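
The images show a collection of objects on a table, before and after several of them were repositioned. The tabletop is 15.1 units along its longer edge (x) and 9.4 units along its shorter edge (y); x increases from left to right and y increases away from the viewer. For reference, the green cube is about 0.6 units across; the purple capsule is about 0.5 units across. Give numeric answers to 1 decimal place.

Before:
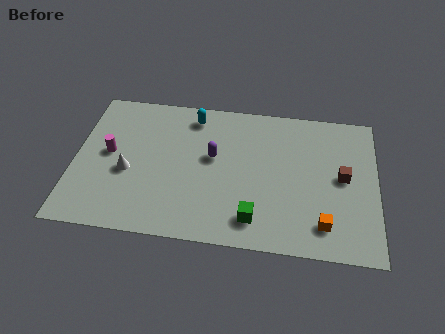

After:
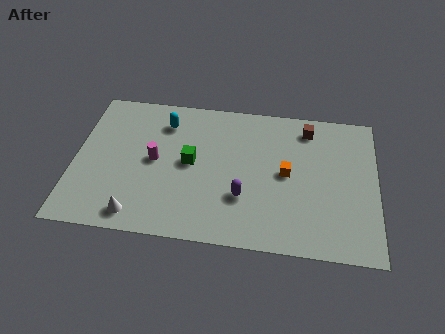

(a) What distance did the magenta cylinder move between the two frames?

2.3

From (1.7, 5.0) to (4.0, 4.8), the magenta cylinder covered √(2.3² + 0.2²) ≈ 2.3 units.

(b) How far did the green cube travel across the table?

4.6

From (9.1, 1.7) to (5.8, 4.9), the green cube covered √(3.3² + 3.2²) ≈ 4.6 units.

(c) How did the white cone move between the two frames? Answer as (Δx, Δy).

(0.6, -2.7)

From the two frames, the white cone sits at roughly (2.7, 3.9) before and (3.3, 1.2) after.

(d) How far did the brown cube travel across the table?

3.5

From (13.4, 4.9) to (11.6, 7.9), the brown cube covered √(1.8² + 3.0²) ≈ 3.5 units.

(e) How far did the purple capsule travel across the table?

2.9

From (6.9, 5.4) to (8.5, 3.0), the purple capsule covered √(1.6² + 2.4²) ≈ 2.9 units.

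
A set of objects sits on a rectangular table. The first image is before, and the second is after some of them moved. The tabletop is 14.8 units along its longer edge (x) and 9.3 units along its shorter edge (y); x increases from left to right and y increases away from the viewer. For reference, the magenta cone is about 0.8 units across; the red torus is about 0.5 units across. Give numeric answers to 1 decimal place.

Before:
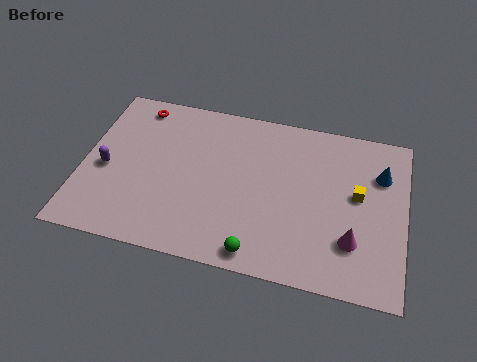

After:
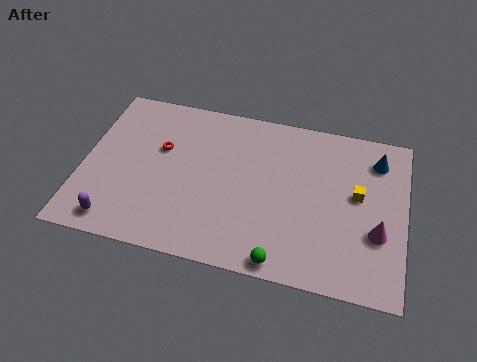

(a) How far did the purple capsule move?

3.0

The purple capsule moved from about (1.1, 4.1) to (1.8, 1.2), a distance of √(0.7² + 2.9²) ≈ 3.0.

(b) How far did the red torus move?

2.6

The red torus was near (2.2, 8.1) before and (3.5, 5.8) after, so it travelled √(1.3² + 2.3²) ≈ 2.6 units.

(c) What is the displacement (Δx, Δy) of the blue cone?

(-0.2, 0.8)

The blue cone started near (13.6, 6.6) and ended near (13.4, 7.4).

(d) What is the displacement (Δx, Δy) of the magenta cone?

(1.1, 0.7)

The magenta cone started near (12.5, 2.6) and ended near (13.6, 3.3).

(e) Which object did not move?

the yellow cube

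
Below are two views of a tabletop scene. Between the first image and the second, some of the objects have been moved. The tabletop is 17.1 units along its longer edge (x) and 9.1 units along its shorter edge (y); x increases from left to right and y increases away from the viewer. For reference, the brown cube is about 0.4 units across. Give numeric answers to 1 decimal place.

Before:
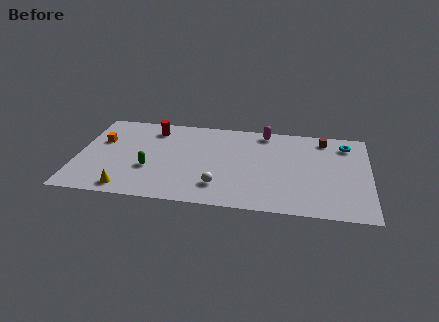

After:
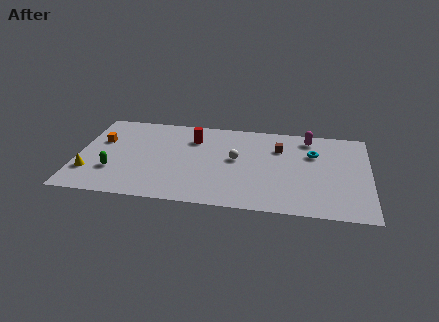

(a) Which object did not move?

the orange cube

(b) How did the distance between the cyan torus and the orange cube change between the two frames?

-2.0

They were about 14.5 units apart before and 12.5 after — 2.0 units closer together.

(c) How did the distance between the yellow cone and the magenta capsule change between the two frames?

+3.3

Before: roughly 10.5 units apart; after: 13.8. That's 3.3 units further apart.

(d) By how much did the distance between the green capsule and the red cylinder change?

+1.8

Before: roughly 4.2 units apart; after: 6.0. That's 1.8 units further apart.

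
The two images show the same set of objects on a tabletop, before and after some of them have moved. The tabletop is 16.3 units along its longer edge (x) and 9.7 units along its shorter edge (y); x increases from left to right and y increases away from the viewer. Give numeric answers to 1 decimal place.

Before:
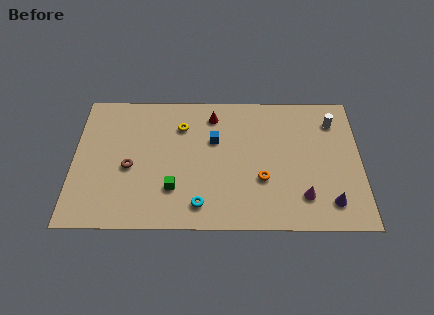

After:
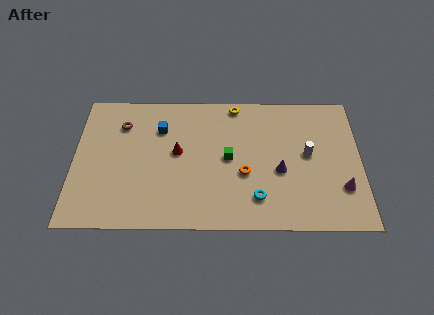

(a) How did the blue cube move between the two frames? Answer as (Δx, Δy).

(-3.1, 0.8)

The blue cube started near (8.0, 6.2) and ended near (4.9, 7.0).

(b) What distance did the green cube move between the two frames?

3.8

The green cube was near (5.7, 2.7) before and (8.8, 4.9) after, so it travelled √(3.1² + 2.2²) ≈ 3.8 units.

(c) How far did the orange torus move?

1.1

The orange torus was near (10.7, 3.4) before and (9.7, 3.8) after, so it travelled √(1.0² + 0.4²) ≈ 1.1 units.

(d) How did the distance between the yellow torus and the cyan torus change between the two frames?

+1.1

Before: roughly 5.7 units apart; after: 6.8. That's 1.1 units further apart.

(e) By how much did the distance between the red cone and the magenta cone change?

+1.9

Before: roughly 7.7 units apart; after: 9.6. That's 1.9 units further apart.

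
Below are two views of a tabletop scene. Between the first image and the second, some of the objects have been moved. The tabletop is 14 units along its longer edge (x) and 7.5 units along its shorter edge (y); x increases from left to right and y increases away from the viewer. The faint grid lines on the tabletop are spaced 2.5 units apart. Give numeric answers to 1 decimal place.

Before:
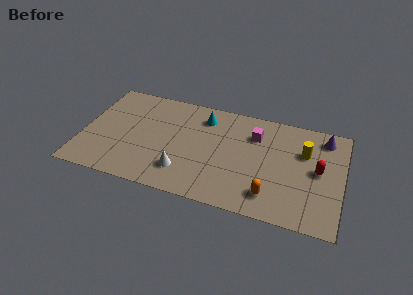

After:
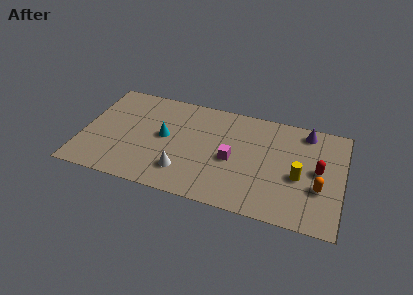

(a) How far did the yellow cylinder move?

1.8

The yellow cylinder was near (11.9, 5.0) before and (11.7, 3.2) after, so it travelled √(0.2² + 1.8²) ≈ 1.8 units.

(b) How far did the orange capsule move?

2.8

The orange capsule was near (10.3, 1.5) before and (12.8, 2.7) after, so it travelled √(2.5² + 1.2²) ≈ 2.8 units.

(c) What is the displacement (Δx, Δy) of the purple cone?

(-1.0, 0.2)

The purple cone was at about (12.9, 6.3) and moved to about (11.9, 6.5).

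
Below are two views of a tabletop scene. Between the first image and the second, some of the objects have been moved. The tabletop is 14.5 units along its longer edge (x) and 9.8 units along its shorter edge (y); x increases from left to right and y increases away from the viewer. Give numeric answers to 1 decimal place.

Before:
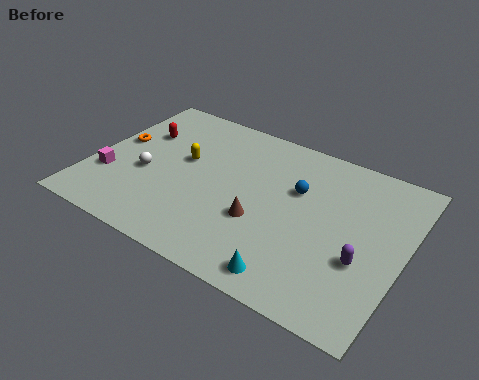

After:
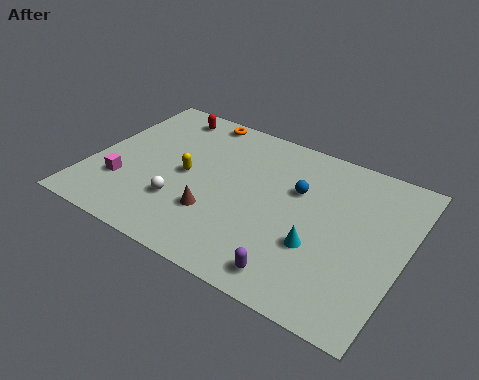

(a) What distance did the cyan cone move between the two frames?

2.3

The cyan cone moved from about (10.0, 1.2) to (10.8, 3.4), a distance of √(0.8² + 2.2²) ≈ 2.3.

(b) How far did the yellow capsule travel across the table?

0.9

From (4.1, 5.7) to (4.4, 4.8), the yellow capsule covered √(0.3² + 0.9²) ≈ 0.9 units.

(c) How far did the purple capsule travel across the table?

3.5

The purple capsule moved from about (12.8, 3.6) to (10.1, 1.3), a distance of √(2.7² + 2.3²) ≈ 3.5.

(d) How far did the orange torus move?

4.7

From (0.9, 5.5) to (4.2, 8.9), the orange torus covered √(3.3² + 3.4²) ≈ 4.7 units.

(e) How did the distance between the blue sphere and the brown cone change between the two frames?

+1.7

They were about 3.0 units apart before and 4.7 after — 1.7 units further apart.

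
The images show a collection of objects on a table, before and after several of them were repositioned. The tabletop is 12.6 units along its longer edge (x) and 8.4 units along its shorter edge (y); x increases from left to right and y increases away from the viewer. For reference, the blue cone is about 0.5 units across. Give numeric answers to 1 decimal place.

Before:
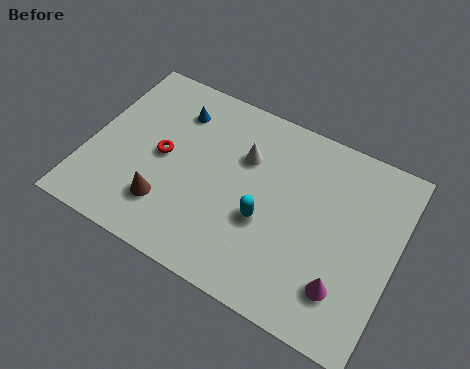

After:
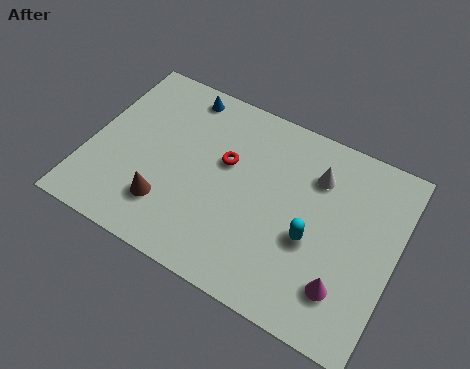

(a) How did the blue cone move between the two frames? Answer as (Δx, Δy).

(0.1, 0.9)

The blue cone started near (3.2, 6.5) and ended near (3.3, 7.4).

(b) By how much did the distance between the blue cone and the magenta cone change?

+0.4

They were about 8.8 units apart before and 9.2 after — 0.4 units further apart.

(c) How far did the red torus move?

2.7

From (3.0, 4.2) to (5.5, 5.1), the red torus covered √(2.5² + 0.9²) ≈ 2.7 units.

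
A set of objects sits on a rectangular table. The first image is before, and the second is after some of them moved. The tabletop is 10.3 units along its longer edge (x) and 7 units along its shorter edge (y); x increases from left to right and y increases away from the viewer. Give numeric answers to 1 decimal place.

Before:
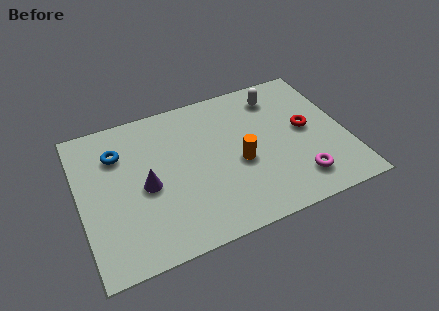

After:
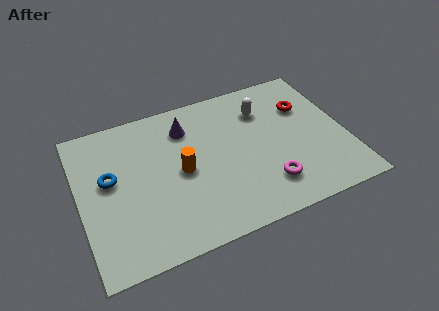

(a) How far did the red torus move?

1.1

The red torus moved from about (8.8, 3.7) to (8.9, 4.8), a distance of √(0.1² + 1.1²) ≈ 1.1.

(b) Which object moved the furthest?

the purple cone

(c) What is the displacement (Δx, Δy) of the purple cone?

(1.8, 2.2)

The purple cone was at about (2.5, 3.2) and moved to about (4.3, 5.4).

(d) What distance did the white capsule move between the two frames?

0.8

The white capsule was near (7.9, 5.7) before and (7.3, 5.2) after, so it travelled √(0.6² + 0.5²) ≈ 0.8 units.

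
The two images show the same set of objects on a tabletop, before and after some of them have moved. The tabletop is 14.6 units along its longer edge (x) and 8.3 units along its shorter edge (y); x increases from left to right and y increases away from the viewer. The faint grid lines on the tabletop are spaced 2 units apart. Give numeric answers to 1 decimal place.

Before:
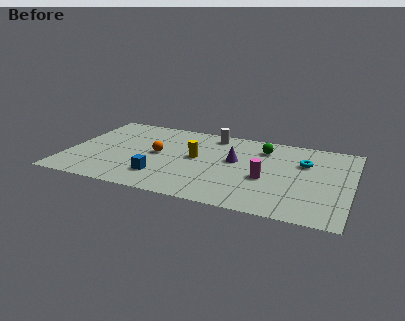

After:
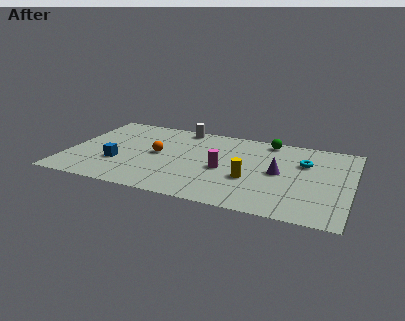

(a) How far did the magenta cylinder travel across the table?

2.2

From (10.3, 3.4) to (8.1, 3.7), the magenta cylinder covered √(2.2² + 0.3²) ≈ 2.2 units.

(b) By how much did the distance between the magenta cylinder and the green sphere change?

+1.1

The distance was about 3.1 in the first image and 4.2 in the second, so they moved 1.1 units further apart.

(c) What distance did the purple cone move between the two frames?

2.4

The purple cone moved from about (8.6, 4.8) to (10.9, 4.2), a distance of √(2.3² + 0.6²) ≈ 2.4.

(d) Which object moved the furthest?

the yellow cylinder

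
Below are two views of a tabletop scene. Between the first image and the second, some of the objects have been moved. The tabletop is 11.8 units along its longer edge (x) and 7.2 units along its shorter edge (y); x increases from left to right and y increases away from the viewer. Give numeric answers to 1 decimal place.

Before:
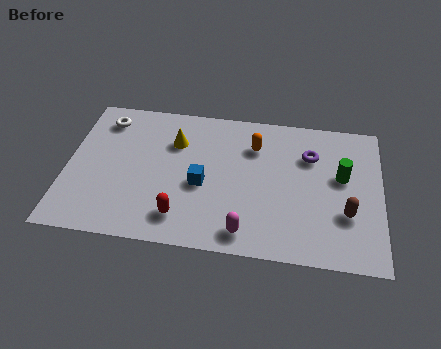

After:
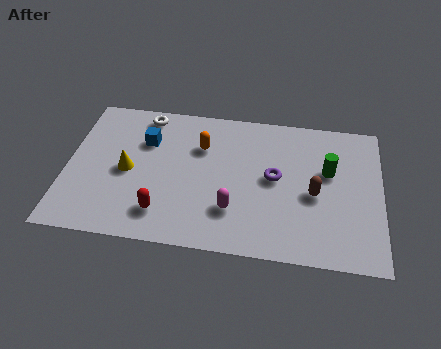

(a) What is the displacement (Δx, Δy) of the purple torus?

(-1.3, -1.3)

The purple torus started near (9.1, 5.1) and ended near (7.8, 3.8).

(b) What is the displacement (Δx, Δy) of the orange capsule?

(-2.0, -0.3)

From the two frames, the orange capsule sits at roughly (7.0, 5.3) before and (5.0, 5.0) after.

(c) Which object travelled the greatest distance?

the blue cube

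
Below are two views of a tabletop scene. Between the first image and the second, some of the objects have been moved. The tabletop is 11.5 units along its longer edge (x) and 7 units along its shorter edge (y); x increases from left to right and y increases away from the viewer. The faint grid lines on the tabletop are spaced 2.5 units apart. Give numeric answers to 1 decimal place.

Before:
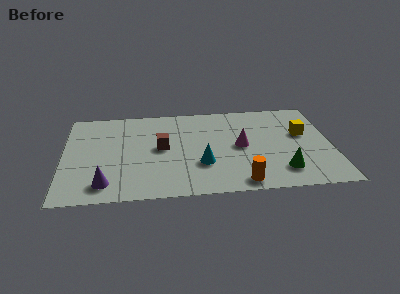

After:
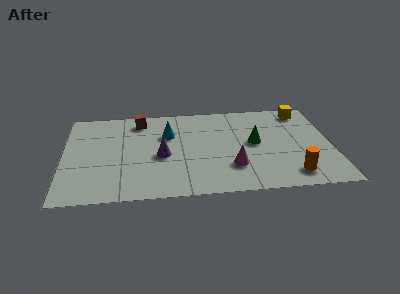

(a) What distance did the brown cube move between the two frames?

2.4

From (4.2, 3.7) to (3.3, 5.9), the brown cube covered √(0.9² + 2.2²) ≈ 2.4 units.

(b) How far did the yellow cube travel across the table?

1.8

The yellow cube moved from about (10.3, 4.2) to (10.4, 6.0), a distance of √(0.1² + 1.8²) ≈ 1.8.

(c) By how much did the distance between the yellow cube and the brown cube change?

+1.0

They were about 6.1 units apart before and 7.1 after — 1.0 units further apart.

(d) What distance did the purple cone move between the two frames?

3.1

The purple cone was near (1.8, 1.2) before and (4.2, 3.1) after, so it travelled √(2.4² + 1.9²) ≈ 3.1 units.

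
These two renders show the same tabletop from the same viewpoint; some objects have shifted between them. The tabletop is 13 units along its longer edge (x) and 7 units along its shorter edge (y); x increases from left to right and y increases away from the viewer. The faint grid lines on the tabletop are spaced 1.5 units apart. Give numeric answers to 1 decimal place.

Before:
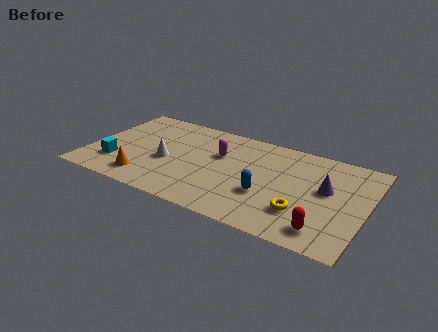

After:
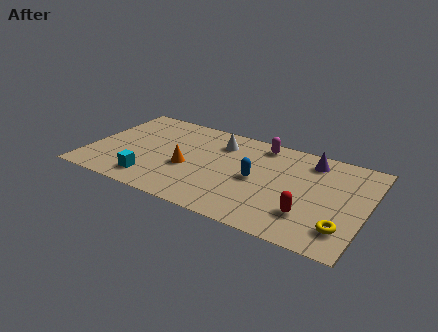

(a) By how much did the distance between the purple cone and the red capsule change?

+1.1

They were about 2.8 units apart before and 3.9 after — 1.1 units further apart.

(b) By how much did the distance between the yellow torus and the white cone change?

+0.7

Before: roughly 6.6 units apart; after: 7.3. That's 0.7 units further apart.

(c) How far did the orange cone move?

2.4

The orange cone was near (2.9, 1.3) before and (4.7, 2.9) after, so it travelled √(1.8² + 1.6²) ≈ 2.4 units.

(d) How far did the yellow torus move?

1.9

The yellow torus was near (10.2, 2.0) before and (12.1, 1.6) after, so it travelled √(1.9² + 0.4²) ≈ 1.9 units.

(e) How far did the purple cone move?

2.0

The purple cone was near (11.1, 4.0) before and (10.2, 5.8) after, so it travelled √(0.9² + 1.8²) ≈ 2.0 units.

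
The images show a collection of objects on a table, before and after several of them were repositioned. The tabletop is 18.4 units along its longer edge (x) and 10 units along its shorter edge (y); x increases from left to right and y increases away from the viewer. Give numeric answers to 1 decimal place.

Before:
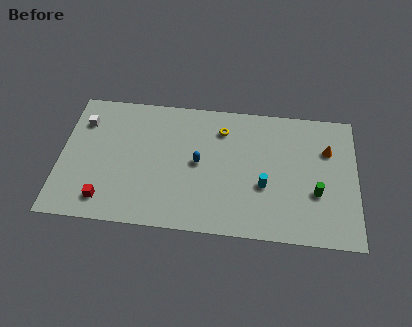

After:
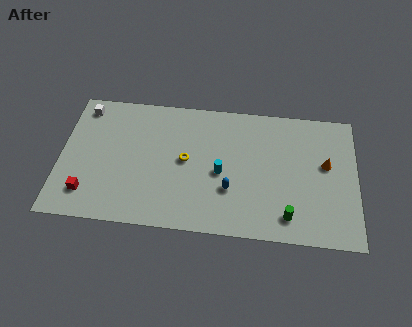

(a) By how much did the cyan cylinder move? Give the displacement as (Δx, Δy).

(-2.7, 0.7)

The cyan cylinder was at about (12.7, 3.8) and moved to about (10.0, 4.5).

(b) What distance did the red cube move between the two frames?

1.2

From (2.9, 1.7) to (1.8, 2.1), the red cube covered √(1.1² + 0.4²) ≈ 1.2 units.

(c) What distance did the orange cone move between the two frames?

1.1

The orange cone moved from about (16.6, 6.9) to (16.5, 5.8), a distance of √(0.1² + 1.1²) ≈ 1.1.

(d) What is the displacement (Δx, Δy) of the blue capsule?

(2.0, -1.8)

The blue capsule was at about (8.6, 5.1) and moved to about (10.6, 3.3).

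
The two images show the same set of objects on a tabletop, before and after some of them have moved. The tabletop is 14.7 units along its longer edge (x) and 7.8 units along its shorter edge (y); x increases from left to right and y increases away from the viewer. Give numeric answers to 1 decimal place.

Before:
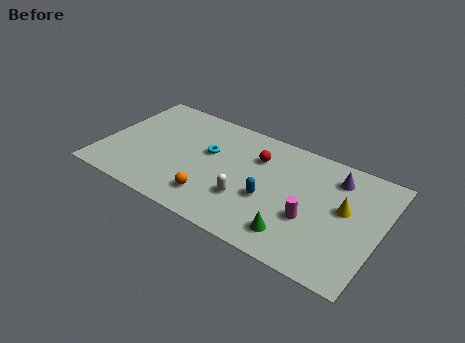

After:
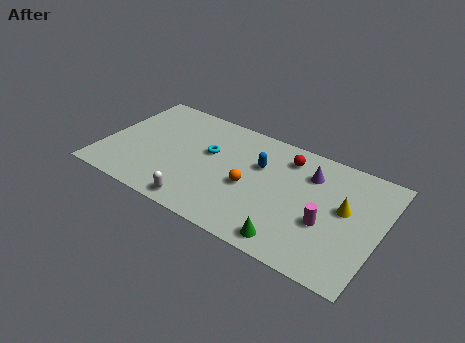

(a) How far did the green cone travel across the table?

0.5

From (10.6, 1.5) to (10.5, 1.0), the green cone covered √(0.1² + 0.5²) ≈ 0.5 units.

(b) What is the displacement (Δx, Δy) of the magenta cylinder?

(0.8, 0.1)

The magenta cylinder was at about (11.2, 2.9) and moved to about (12.0, 3.0).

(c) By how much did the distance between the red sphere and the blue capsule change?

-0.9

The distance was about 2.7 in the first image and 1.8 in the second, so they moved 0.9 units closer together.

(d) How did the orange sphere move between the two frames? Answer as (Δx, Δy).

(1.7, 1.7)

The orange sphere was at about (6.2, 1.7) and moved to about (7.9, 3.4).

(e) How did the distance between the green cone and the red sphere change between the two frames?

+0.5

Before: roughly 4.9 units apart; after: 5.4. That's 0.5 units further apart.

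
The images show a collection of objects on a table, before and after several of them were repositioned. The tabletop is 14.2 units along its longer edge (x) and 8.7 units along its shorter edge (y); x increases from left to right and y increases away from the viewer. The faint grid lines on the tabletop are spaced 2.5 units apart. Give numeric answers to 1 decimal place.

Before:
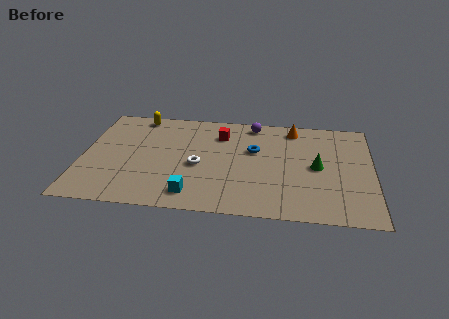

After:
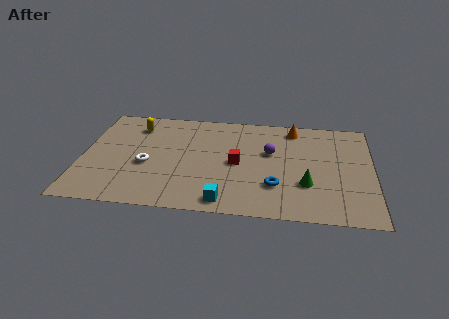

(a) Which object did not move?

the orange cone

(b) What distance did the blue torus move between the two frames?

3.1

The blue torus was near (8.4, 5.4) before and (9.5, 2.5) after, so it travelled √(1.1² + 2.9²) ≈ 3.1 units.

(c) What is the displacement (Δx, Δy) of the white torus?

(-2.5, -0.2)

The white torus was at about (5.7, 3.8) and moved to about (3.2, 3.6).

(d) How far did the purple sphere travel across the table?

2.6

The purple sphere was near (8.3, 7.7) before and (9.2, 5.3) after, so it travelled √(0.9² + 2.4²) ≈ 2.6 units.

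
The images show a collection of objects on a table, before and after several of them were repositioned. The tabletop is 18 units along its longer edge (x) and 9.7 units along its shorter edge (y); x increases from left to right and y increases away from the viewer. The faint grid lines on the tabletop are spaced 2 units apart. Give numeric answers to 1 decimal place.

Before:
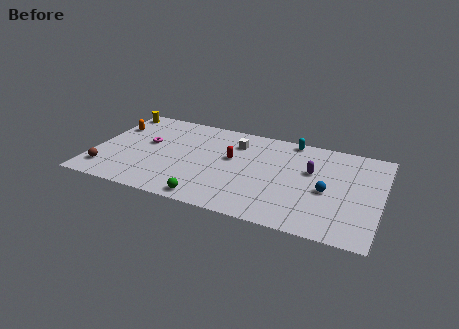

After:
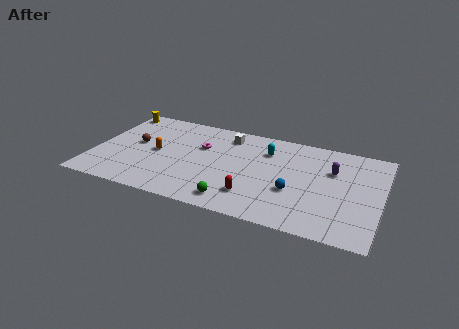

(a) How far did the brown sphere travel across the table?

3.7

From (1.0, 1.9) to (2.5, 5.3), the brown sphere covered √(1.5² + 3.4²) ≈ 3.7 units.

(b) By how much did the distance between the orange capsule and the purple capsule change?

-1.6

The distance was about 12.7 in the first image and 11.1 in the second, so they moved 1.6 units closer together.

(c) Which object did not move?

the yellow cylinder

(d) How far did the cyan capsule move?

2.2

From (12.1, 8.9) to (10.7, 7.2), the cyan capsule covered √(1.4² + 1.7²) ≈ 2.2 units.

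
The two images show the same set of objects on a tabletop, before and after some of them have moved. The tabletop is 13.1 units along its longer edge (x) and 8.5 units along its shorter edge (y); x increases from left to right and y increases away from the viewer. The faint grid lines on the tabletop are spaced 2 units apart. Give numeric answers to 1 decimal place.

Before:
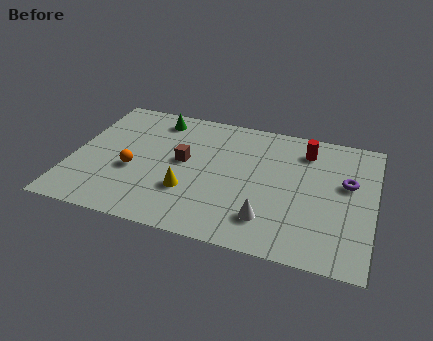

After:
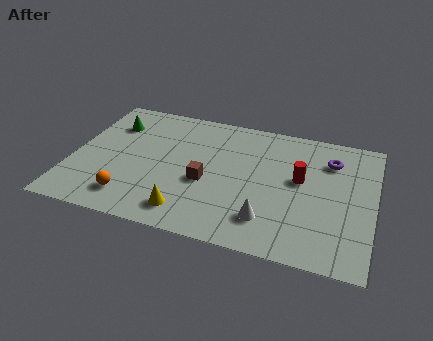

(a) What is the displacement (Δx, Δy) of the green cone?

(-1.9, -0.9)

The green cone started near (3.4, 7.2) and ended near (1.5, 6.3).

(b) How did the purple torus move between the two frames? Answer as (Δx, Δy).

(-0.8, 1.3)

The purple torus was at about (11.9, 5.1) and moved to about (11.1, 6.4).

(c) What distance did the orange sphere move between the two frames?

1.8

From (2.7, 3.4) to (2.8, 1.6), the orange sphere covered √(0.1² + 1.8²) ≈ 1.8 units.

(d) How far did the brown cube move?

1.6

The brown cube was near (4.8, 4.6) before and (5.9, 3.5) after, so it travelled √(1.1² + 1.1²) ≈ 1.6 units.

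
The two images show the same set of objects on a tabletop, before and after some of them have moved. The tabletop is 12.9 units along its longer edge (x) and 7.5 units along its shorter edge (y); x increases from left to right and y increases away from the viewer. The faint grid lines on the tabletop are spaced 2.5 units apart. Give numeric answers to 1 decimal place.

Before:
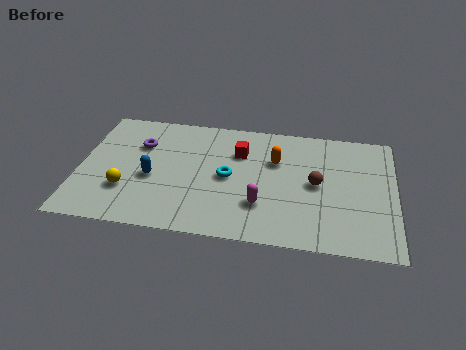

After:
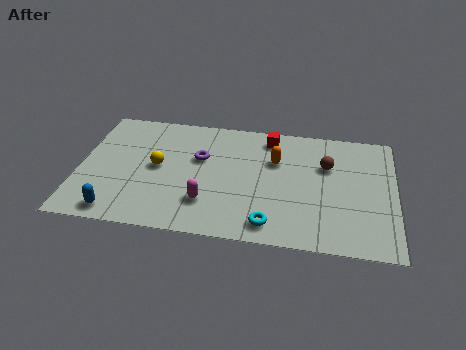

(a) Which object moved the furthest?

the cyan torus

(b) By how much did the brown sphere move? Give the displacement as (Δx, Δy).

(0.4, 1.2)

The brown sphere started near (9.7, 3.8) and ended near (10.1, 5.0).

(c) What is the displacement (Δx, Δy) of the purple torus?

(2.5, -0.5)

The purple torus started near (2.4, 5.2) and ended near (4.9, 4.7).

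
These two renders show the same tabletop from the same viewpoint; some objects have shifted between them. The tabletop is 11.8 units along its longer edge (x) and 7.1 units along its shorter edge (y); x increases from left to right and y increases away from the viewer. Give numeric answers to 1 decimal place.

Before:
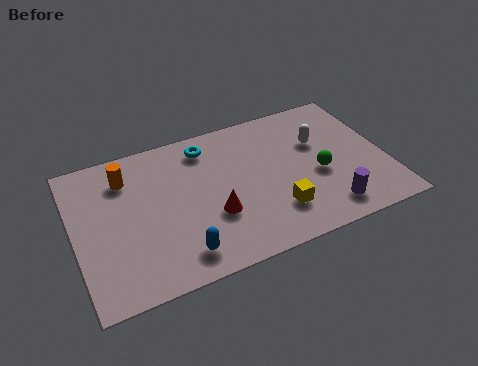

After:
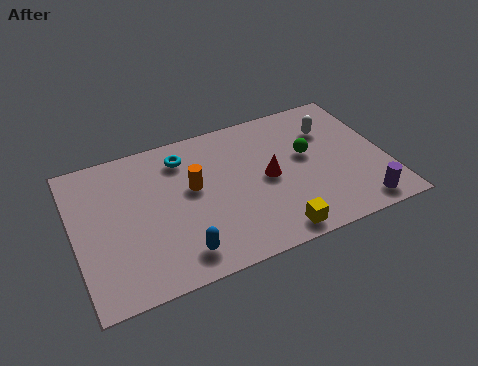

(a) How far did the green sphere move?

1.1

From (9.2, 3.0) to (8.9, 4.1), the green sphere covered √(0.3² + 1.1²) ≈ 1.1 units.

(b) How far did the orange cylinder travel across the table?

2.8

From (2.1, 5.5) to (4.5, 4.1), the orange cylinder covered √(2.4² + 1.4²) ≈ 2.8 units.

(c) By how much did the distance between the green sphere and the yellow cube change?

+1.5

The distance was about 2.2 in the first image and 3.7 in the second, so they moved 1.5 units further apart.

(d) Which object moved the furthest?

the orange cylinder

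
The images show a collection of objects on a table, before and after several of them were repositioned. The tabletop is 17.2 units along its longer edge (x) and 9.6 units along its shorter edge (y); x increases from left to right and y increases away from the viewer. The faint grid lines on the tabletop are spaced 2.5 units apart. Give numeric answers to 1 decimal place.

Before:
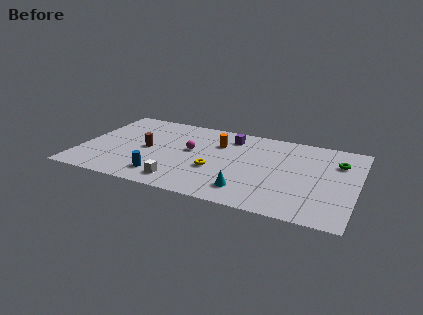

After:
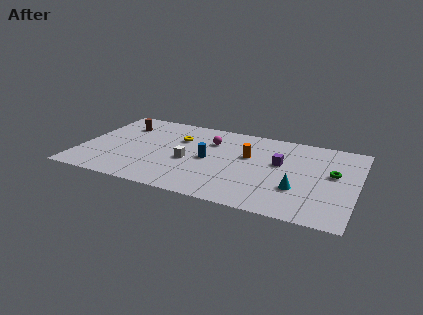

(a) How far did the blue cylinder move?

3.9

The blue cylinder moved from about (5.4, 1.8) to (8.0, 4.7), a distance of √(2.6² + 2.9²) ≈ 3.9.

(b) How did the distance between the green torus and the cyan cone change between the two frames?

-4.1

Before: roughly 7.2 units apart; after: 3.1. That's 4.1 units closer together.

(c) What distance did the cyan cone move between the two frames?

3.2

From (10.7, 1.9) to (13.7, 3.1), the cyan cone covered √(3.0² + 1.2²) ≈ 3.2 units.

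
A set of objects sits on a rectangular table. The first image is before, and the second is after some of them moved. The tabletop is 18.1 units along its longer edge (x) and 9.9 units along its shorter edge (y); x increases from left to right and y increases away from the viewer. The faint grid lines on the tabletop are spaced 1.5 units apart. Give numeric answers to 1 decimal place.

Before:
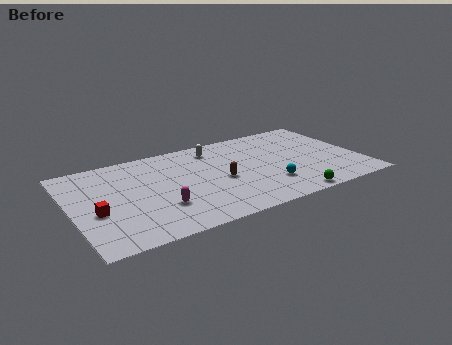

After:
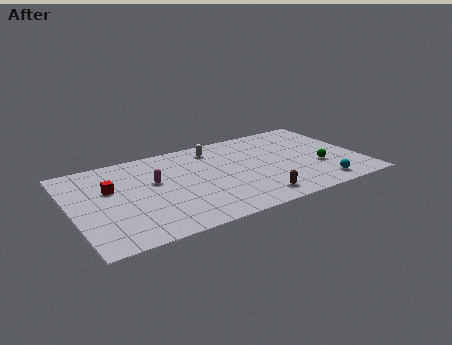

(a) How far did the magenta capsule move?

2.9

The magenta capsule was near (5.2, 3.0) before and (5.2, 5.9) after, so it travelled √(0.0² + 2.9²) ≈ 2.9 units.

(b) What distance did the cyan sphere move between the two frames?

3.4

From (12.0, 2.7) to (15.1, 1.4), the cyan sphere covered √(3.1² + 1.3²) ≈ 3.4 units.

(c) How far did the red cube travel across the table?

2.5

The red cube was near (1.4, 4.0) before and (2.5, 6.2) after, so it travelled √(1.1² + 2.2²) ≈ 2.5 units.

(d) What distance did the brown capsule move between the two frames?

3.4

From (9.2, 4.4) to (11.0, 1.5), the brown capsule covered √(1.8² + 2.9²) ≈ 3.4 units.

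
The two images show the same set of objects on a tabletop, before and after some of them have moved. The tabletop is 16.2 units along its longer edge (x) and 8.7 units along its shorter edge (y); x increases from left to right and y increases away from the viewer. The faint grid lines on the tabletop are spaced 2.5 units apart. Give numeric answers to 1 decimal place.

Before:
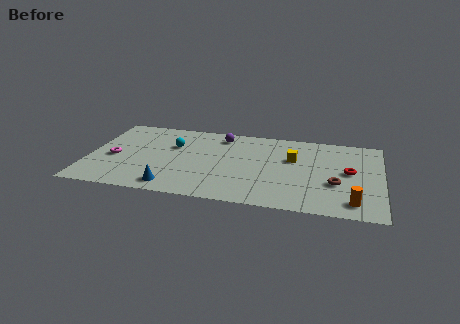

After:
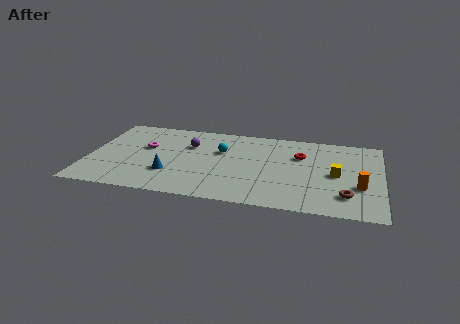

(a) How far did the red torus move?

3.0

The red torus was near (14.4, 4.6) before and (11.7, 5.9) after, so it travelled √(2.7² + 1.3²) ≈ 3.0 units.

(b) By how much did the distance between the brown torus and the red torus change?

+3.1

The distance was about 1.6 in the first image and 4.7 in the second, so they moved 3.1 units further apart.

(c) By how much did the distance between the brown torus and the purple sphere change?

+1.9

The distance was about 7.7 in the first image and 9.6 in the second, so they moved 1.9 units further apart.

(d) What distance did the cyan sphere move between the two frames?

2.7

From (4.6, 5.7) to (7.3, 5.6), the cyan sphere covered √(2.7² + 0.1²) ≈ 2.7 units.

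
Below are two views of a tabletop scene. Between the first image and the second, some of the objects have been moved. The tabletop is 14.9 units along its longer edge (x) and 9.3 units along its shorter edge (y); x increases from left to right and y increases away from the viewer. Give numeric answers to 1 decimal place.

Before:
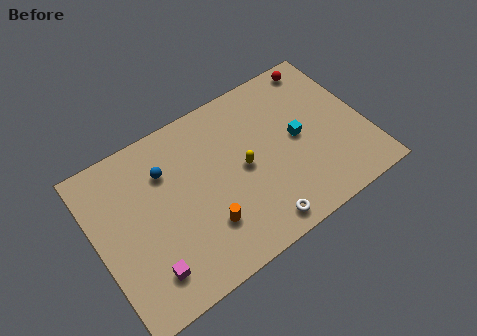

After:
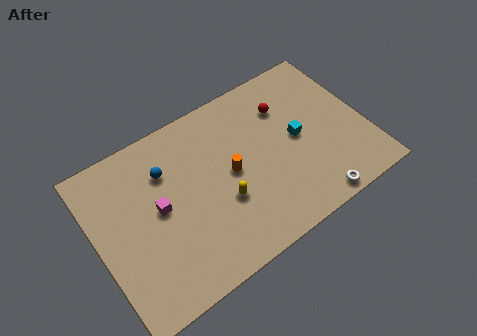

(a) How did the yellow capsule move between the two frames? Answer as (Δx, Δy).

(-1.4, -1.2)

The yellow capsule started near (8.1, 4.6) and ended near (6.7, 3.4).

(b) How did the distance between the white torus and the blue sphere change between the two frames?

+2.3

Before: roughly 7.0 units apart; after: 9.3. That's 2.3 units further apart.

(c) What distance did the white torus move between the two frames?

3.0

The white torus moved from about (8.3, 1.1) to (11.3, 0.8), a distance of √(3.0² + 0.3²) ≈ 3.0.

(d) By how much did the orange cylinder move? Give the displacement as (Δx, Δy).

(1.8, 2.1)

The orange cylinder was at about (5.6, 2.6) and moved to about (7.4, 4.7).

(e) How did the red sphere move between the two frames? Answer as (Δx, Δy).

(-2.3, -1.5)

The red sphere started near (13.2, 8.3) and ended near (10.9, 6.8).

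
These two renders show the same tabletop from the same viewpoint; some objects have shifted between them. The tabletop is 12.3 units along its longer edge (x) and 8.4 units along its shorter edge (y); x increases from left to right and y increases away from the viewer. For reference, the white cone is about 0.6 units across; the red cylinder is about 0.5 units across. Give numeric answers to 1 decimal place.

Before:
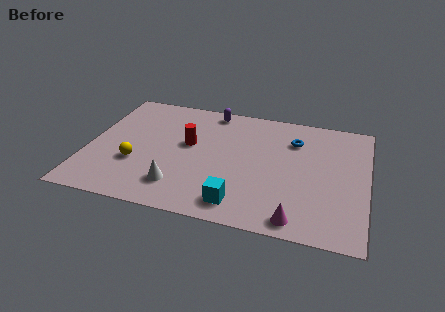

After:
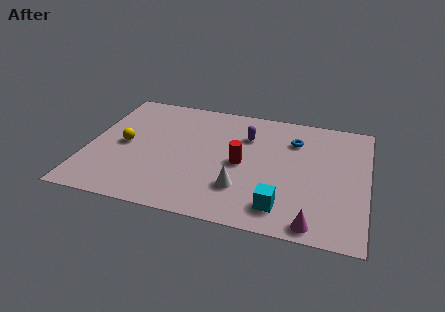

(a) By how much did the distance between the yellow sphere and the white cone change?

+3.3

Before: roughly 2.3 units apart; after: 5.6. That's 3.3 units further apart.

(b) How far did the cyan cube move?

1.8

The cyan cube moved from about (6.9, 1.3) to (8.7, 1.5), a distance of √(1.8² + 0.2²) ≈ 1.8.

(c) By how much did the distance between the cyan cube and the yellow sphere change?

+2.6

Before: roughly 5.0 units apart; after: 7.6. That's 2.6 units further apart.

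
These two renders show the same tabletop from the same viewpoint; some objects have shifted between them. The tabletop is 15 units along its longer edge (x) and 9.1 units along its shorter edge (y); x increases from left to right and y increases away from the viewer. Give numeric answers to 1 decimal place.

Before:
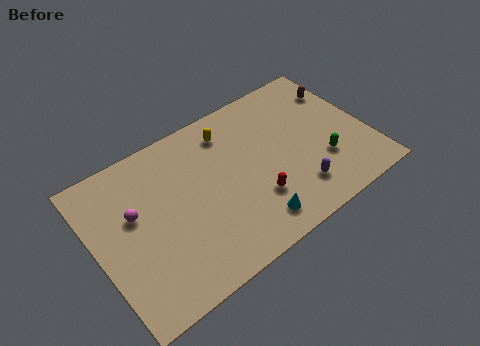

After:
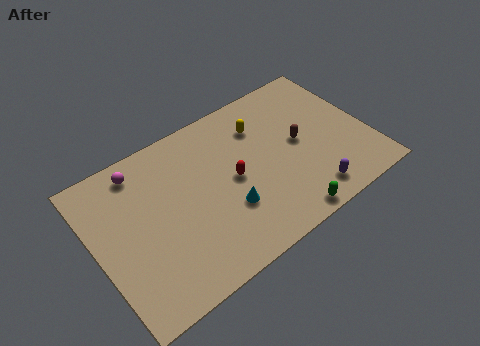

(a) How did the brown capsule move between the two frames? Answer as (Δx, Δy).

(-2.8, -2.1)

From the two frames, the brown capsule sits at roughly (14.1, 6.8) before and (11.3, 4.7) after.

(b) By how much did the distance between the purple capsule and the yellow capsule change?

-0.4

Before: roughly 6.1 units apart; after: 5.7. That's 0.4 units closer together.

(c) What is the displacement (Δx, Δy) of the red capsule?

(-0.9, 1.8)

The red capsule was at about (8.4, 2.7) and moved to about (7.5, 4.5).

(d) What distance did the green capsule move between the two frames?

3.3

From (12.3, 2.9) to (9.7, 0.8), the green capsule covered √(2.6² + 2.1²) ≈ 3.3 units.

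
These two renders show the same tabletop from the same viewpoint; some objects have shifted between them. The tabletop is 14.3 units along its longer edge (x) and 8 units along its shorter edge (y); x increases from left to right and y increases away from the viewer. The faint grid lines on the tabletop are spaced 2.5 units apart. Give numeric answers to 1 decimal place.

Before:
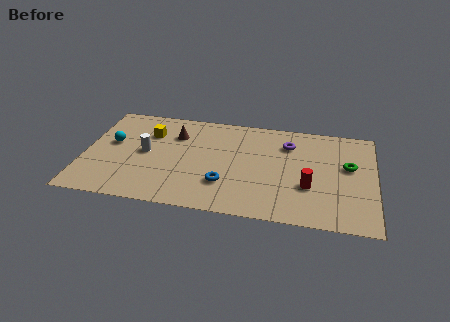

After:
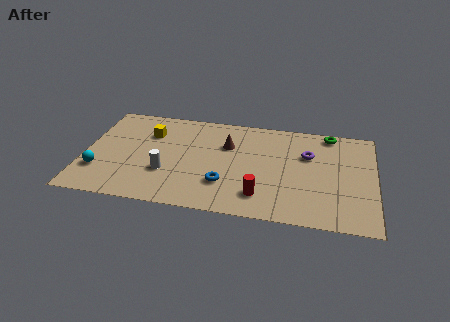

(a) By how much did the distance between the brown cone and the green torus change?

-3.4

They were about 8.7 units apart before and 5.3 after — 3.4 units closer together.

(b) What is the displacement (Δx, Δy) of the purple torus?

(1.0, -0.7)

The purple torus started near (10.0, 6.0) and ended near (11.0, 5.3).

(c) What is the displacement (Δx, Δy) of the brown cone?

(2.6, -0.4)

From the two frames, the brown cone sits at roughly (4.4, 5.8) before and (7.0, 5.4) after.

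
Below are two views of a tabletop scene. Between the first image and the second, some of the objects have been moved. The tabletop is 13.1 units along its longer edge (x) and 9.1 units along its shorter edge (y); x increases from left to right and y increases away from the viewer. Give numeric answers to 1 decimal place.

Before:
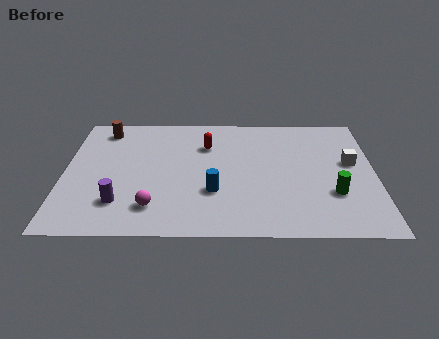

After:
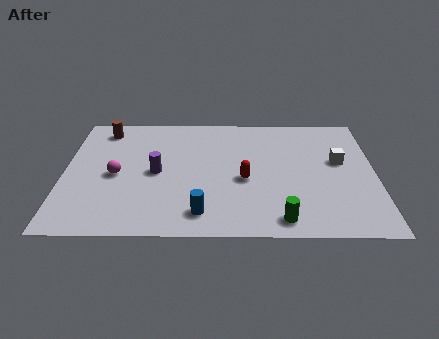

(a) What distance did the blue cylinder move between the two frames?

1.6

From (6.3, 3.0) to (5.8, 1.5), the blue cylinder covered √(0.5² + 1.5²) ≈ 1.6 units.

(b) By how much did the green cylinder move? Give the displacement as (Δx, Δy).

(-2.2, -1.8)

From the two frames, the green cylinder sits at roughly (11.3, 2.9) before and (9.1, 1.1) after.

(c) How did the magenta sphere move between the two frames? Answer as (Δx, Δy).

(-1.6, 2.3)

From the two frames, the magenta sphere sits at roughly (3.8, 1.9) before and (2.2, 4.2) after.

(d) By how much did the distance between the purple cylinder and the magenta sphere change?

+0.3

The distance was about 1.4 in the first image and 1.7 in the second, so they moved 0.3 units further apart.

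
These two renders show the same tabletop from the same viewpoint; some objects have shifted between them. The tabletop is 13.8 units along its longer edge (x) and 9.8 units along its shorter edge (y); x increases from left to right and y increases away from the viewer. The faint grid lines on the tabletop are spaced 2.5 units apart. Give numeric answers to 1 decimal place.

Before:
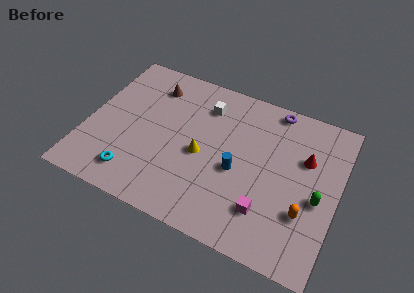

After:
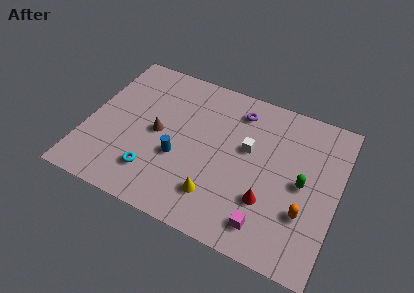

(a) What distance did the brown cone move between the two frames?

3.1

The brown cone was near (3.2, 7.8) before and (3.9, 4.8) after, so it travelled √(0.7² + 3.0²) ≈ 3.1 units.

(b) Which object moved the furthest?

the red cone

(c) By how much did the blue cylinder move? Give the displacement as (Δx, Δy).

(-3.2, -0.5)

From the two frames, the blue cylinder sits at roughly (8.4, 4.2) before and (5.2, 3.7) after.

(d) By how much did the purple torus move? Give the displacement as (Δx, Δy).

(-1.9, -0.9)

The purple torus started near (9.9, 8.9) and ended near (8.0, 8.0).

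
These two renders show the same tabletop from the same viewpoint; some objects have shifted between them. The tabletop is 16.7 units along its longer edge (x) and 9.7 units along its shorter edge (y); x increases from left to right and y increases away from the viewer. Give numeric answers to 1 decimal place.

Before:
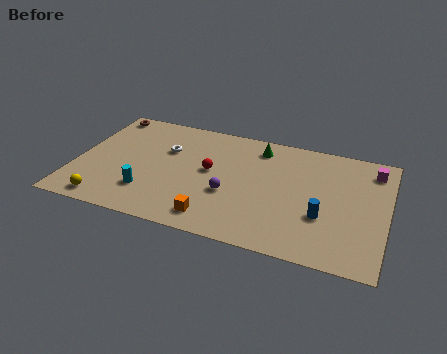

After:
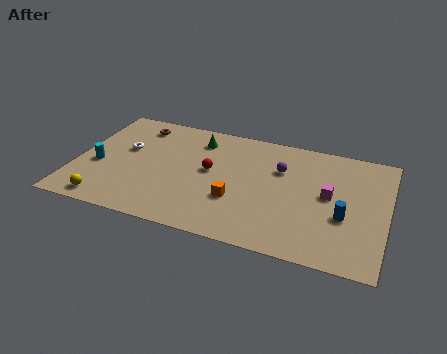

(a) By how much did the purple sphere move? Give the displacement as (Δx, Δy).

(2.5, 2.9)

The purple sphere was at about (8.4, 3.7) and moved to about (10.9, 6.6).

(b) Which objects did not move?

the red sphere and the yellow sphere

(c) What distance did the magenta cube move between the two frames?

3.6

The magenta cube was near (15.8, 8.0) before and (13.6, 5.2) after, so it travelled √(2.2² + 2.8²) ≈ 3.6 units.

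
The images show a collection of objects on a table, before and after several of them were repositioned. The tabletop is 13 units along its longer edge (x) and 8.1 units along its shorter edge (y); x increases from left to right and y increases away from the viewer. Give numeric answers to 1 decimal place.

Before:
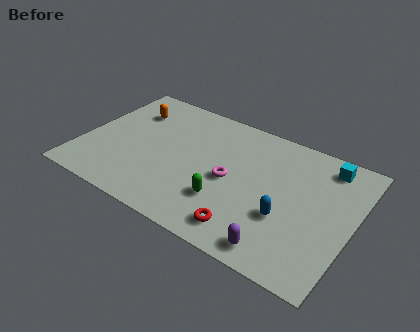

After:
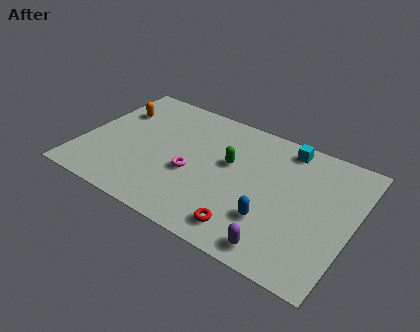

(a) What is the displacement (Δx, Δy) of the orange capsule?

(-0.7, -0.3)

From the two frames, the orange capsule sits at roughly (1.9, 6.0) before and (1.2, 5.7) after.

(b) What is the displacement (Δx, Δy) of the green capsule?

(-0.2, 2.4)

The green capsule was at about (7.2, 2.4) and moved to about (7.0, 4.8).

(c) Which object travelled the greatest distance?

the green capsule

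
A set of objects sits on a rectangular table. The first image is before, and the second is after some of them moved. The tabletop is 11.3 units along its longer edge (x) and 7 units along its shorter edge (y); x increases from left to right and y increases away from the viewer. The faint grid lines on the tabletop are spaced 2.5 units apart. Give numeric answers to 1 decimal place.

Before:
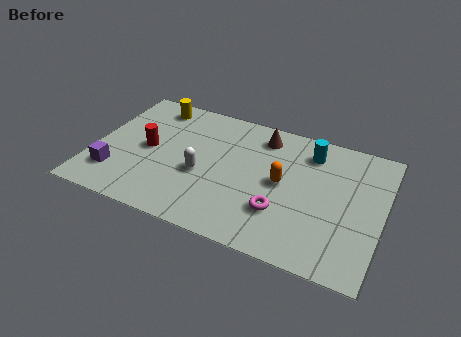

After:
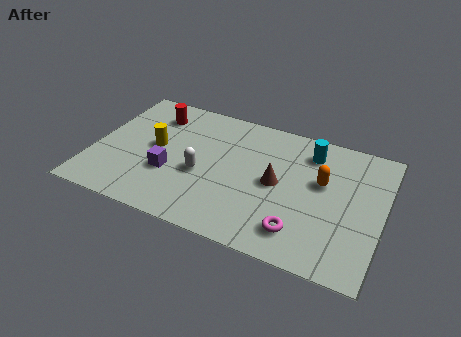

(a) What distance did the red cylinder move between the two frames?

2.0

From (2.1, 3.5) to (2.1, 5.5), the red cylinder covered √(0.0² + 2.0²) ≈ 2.0 units.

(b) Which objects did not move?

the white capsule and the cyan cylinder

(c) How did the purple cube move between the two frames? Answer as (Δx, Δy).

(2.1, 0.8)

The purple cube started near (1.0, 1.7) and ended near (3.1, 2.5).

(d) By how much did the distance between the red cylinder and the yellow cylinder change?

-0.7

The distance was about 2.5 in the first image and 1.8 in the second, so they moved 0.7 units closer together.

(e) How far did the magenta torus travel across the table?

1.1

The magenta torus moved from about (7.5, 2.1) to (8.3, 1.4), a distance of √(0.8² + 0.7²) ≈ 1.1.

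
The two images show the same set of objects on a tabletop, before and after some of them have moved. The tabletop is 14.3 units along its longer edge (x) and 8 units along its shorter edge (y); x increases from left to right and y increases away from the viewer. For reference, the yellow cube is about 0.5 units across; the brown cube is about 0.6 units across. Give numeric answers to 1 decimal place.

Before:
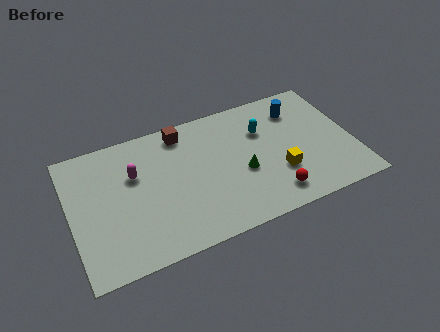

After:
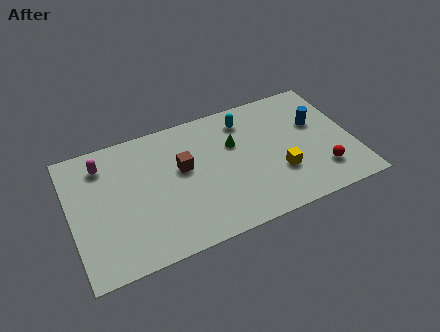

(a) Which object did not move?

the yellow cube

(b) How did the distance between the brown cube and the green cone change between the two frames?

-1.8

They were about 4.5 units apart before and 2.7 after — 1.8 units closer together.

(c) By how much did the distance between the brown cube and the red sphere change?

+0.6

Before: roughly 6.8 units apart; after: 7.4. That's 0.6 units further apart.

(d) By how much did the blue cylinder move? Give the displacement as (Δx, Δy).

(0.8, -1.2)

From the two frames, the blue cylinder sits at roughly (11.8, 6.2) before and (12.6, 5.0) after.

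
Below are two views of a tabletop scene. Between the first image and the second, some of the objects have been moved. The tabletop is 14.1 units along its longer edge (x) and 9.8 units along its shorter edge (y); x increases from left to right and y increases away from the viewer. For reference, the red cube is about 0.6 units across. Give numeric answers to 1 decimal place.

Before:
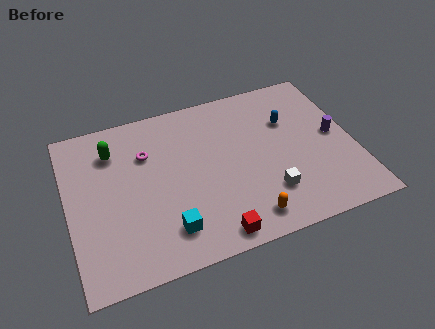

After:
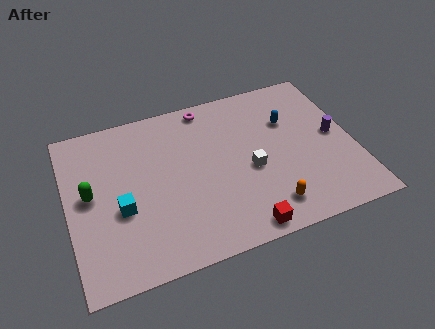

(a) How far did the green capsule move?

2.6

The green capsule was near (2.4, 7.5) before and (1.1, 5.2) after, so it travelled √(1.3² + 2.3²) ≈ 2.6 units.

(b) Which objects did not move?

the blue capsule and the purple cylinder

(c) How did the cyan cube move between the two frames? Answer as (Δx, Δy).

(-2.1, 1.9)

The cyan cube was at about (4.6, 2.0) and moved to about (2.5, 3.9).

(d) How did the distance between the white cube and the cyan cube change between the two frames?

+1.4

Before: roughly 5.0 units apart; after: 6.4. That's 1.4 units further apart.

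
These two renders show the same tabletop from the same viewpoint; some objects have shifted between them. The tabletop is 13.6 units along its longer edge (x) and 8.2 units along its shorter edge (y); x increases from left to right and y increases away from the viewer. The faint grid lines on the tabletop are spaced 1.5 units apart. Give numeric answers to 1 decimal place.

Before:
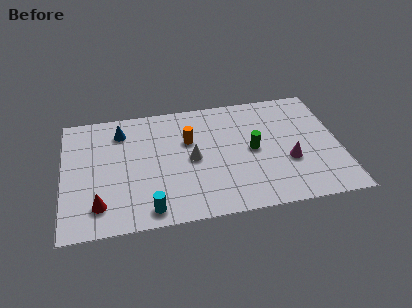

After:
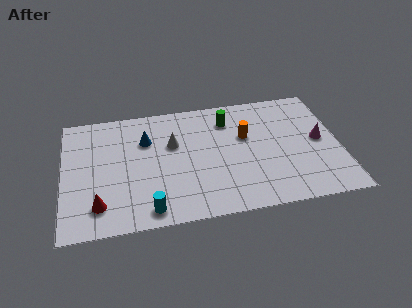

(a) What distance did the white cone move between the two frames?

1.5

The white cone moved from about (6.3, 4.0) to (5.4, 5.2), a distance of √(0.9² + 1.2²) ≈ 1.5.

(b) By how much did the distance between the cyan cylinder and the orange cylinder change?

+1.6

Before: roughly 4.8 units apart; after: 6.4. That's 1.6 units further apart.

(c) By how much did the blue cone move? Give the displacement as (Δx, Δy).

(1.2, -0.8)

The blue cone started near (2.9, 6.5) and ended near (4.1, 5.7).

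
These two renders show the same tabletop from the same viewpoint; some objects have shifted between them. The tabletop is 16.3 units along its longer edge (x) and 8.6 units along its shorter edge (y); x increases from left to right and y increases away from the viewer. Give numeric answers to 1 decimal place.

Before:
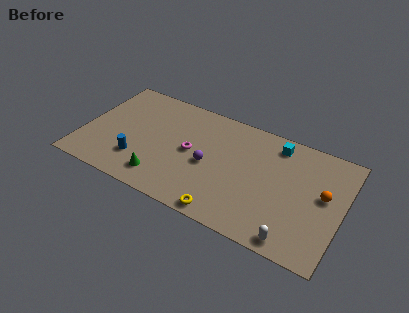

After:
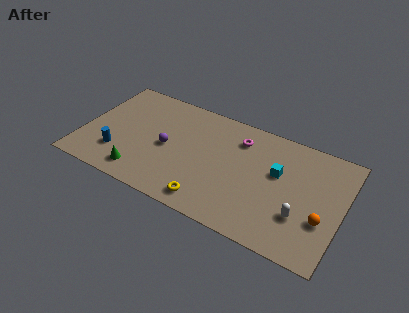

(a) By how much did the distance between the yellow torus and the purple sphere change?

+0.8

They were about 3.4 units apart before and 4.2 after — 0.8 units further apart.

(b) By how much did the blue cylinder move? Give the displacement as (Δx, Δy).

(-1.3, 0.0)

From the two frames, the blue cylinder sits at roughly (3.7, 2.3) before and (2.4, 2.3) after.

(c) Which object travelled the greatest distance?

the magenta torus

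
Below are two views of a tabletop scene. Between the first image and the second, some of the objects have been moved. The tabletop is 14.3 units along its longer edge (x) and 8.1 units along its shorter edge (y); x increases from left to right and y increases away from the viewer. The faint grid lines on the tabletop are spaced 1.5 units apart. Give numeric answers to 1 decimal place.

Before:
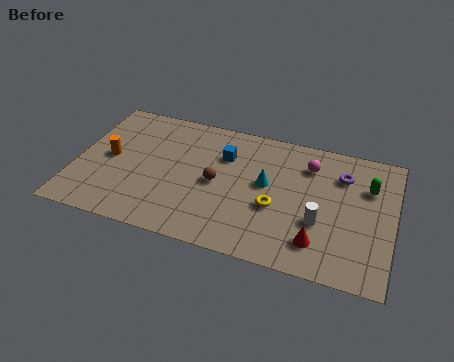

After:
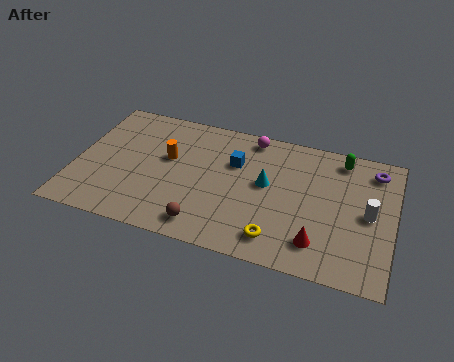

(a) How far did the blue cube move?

0.6

The blue cube was near (6.6, 5.7) before and (7.1, 5.4) after, so it travelled √(0.5² + 0.3²) ≈ 0.6 units.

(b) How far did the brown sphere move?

2.7

The brown sphere was near (6.4, 3.9) before and (6.1, 1.2) after, so it travelled √(0.3² + 2.7²) ≈ 2.7 units.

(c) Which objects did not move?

the red cone and the cyan cone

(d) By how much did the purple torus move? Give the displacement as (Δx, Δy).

(1.4, 0.7)

The purple torus was at about (11.9, 6.0) and moved to about (13.3, 6.7).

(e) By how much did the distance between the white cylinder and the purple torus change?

-0.5

They were about 3.2 units apart before and 2.7 after — 0.5 units closer together.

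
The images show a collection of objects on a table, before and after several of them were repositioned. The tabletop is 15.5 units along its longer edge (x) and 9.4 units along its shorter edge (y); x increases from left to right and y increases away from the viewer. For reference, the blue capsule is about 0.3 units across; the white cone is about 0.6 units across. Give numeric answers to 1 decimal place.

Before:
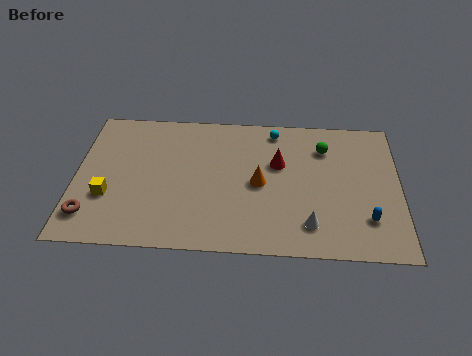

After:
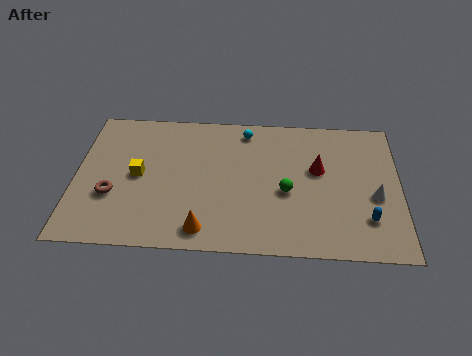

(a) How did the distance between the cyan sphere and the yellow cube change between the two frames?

-3.2

The distance was about 9.3 in the first image and 6.1 in the second, so they moved 3.2 units closer together.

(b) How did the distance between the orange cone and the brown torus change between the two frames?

-3.6

The distance was about 8.4 in the first image and 4.8 in the second, so they moved 3.6 units closer together.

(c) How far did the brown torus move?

1.7

The brown torus moved from about (0.8, 1.9) to (1.8, 3.3), a distance of √(1.0² + 1.4²) ≈ 1.7.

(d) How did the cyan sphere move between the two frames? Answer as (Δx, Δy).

(-1.4, -0.1)

From the two frames, the cyan sphere sits at roughly (9.5, 8.2) before and (8.1, 8.1) after.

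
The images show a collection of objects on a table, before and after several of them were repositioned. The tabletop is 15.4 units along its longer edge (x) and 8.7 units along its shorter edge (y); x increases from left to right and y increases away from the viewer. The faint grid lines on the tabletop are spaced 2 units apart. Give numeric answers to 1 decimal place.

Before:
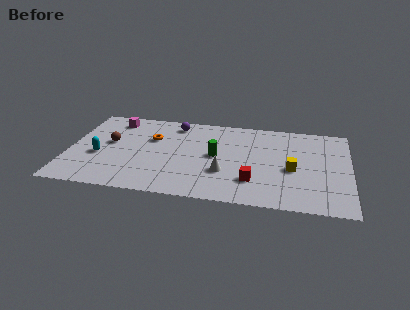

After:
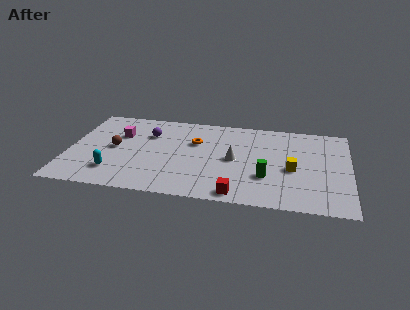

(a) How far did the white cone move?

1.5

From (8.6, 2.9) to (9.1, 4.3), the white cone covered √(0.5² + 1.4²) ≈ 1.5 units.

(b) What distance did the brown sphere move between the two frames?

0.6

From (2.2, 4.9) to (2.5, 4.4), the brown sphere covered √(0.3² + 0.5²) ≈ 0.6 units.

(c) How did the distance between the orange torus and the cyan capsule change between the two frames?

+2.1

Before: roughly 3.6 units apart; after: 5.7. That's 2.1 units further apart.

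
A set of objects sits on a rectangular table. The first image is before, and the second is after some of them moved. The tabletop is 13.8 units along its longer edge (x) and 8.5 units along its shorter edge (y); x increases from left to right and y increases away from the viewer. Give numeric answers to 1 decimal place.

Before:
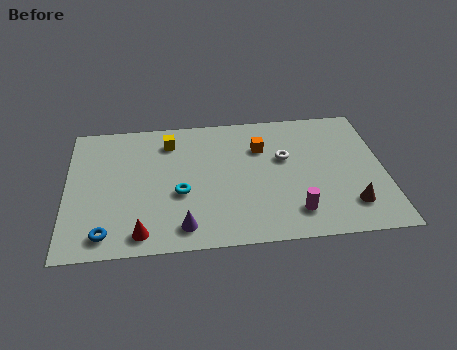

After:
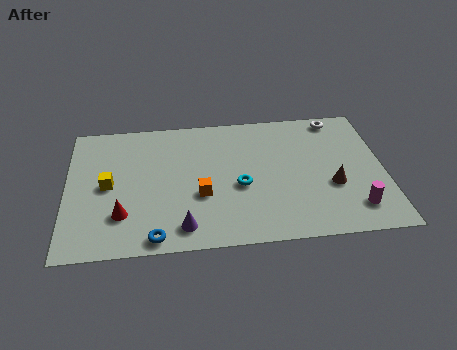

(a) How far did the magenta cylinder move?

2.6

The magenta cylinder moved from about (9.8, 1.7) to (12.4, 1.7), a distance of √(2.6² + 0.0²) ≈ 2.6.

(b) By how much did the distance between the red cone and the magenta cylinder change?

+3.4

Before: roughly 6.6 units apart; after: 10.0. That's 3.4 units further apart.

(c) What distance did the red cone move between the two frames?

1.4

The red cone was near (3.2, 1.1) before and (2.4, 2.3) after, so it travelled √(0.8² + 1.2²) ≈ 1.4 units.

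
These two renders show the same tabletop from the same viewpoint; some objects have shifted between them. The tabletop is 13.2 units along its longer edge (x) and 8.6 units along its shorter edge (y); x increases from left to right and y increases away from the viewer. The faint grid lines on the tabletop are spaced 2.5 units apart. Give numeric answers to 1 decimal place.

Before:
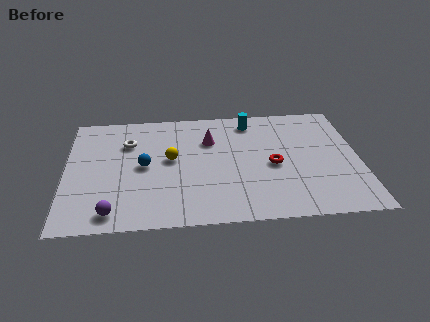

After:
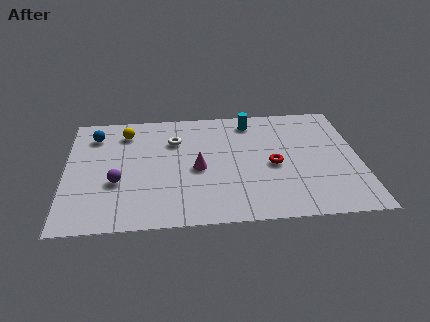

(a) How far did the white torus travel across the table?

2.1

The white torus moved from about (2.8, 6.1) to (4.9, 6.1), a distance of √(2.1² + 0.0²) ≈ 2.1.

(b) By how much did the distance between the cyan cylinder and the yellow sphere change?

+1.2

They were about 4.5 units apart before and 5.7 after — 1.2 units further apart.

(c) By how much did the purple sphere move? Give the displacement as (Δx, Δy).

(0.2, 2.1)

The purple sphere was at about (2.1, 1.1) and moved to about (2.3, 3.2).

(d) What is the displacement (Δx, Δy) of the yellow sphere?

(-2.0, 2.2)

The yellow sphere started near (4.7, 4.7) and ended near (2.7, 6.9).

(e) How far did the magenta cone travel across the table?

2.2

From (6.5, 6.0) to (5.9, 3.9), the magenta cone covered √(0.6² + 2.1²) ≈ 2.2 units.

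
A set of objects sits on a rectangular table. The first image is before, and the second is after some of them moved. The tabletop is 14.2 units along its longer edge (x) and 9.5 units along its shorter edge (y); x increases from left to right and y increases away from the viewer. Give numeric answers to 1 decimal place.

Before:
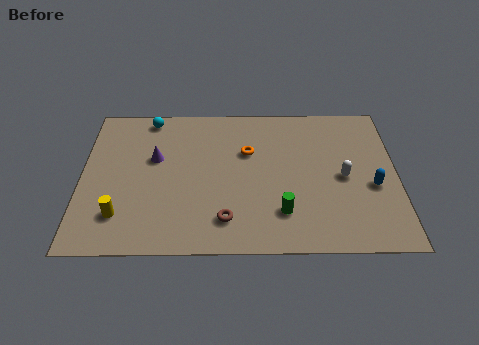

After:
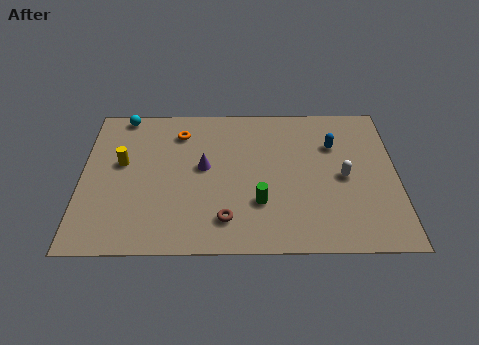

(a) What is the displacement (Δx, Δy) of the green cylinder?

(-1.0, 0.6)

The green cylinder started near (9.0, 2.3) and ended near (8.0, 2.9).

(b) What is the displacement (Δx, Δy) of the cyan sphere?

(-1.2, 0.2)

From the two frames, the cyan sphere sits at roughly (3.0, 8.5) before and (1.8, 8.7) after.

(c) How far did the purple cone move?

2.3

From (3.3, 5.8) to (5.5, 5.2), the purple cone covered √(2.2² + 0.6²) ≈ 2.3 units.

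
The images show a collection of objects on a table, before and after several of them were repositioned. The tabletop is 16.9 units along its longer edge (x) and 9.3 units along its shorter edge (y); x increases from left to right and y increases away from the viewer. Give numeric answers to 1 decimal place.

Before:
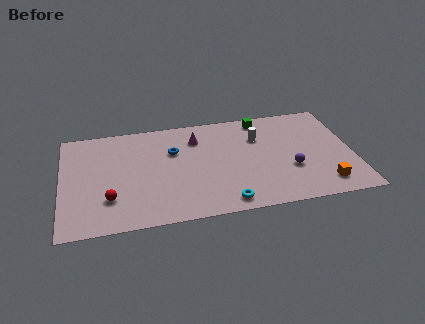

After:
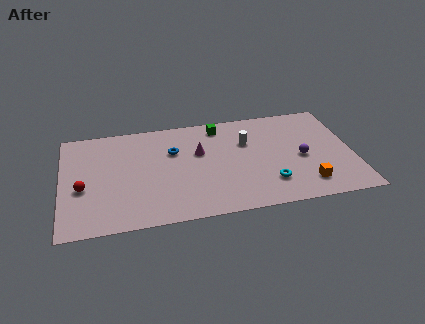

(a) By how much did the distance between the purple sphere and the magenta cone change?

-0.4

They were about 6.5 units apart before and 6.1 after — 0.4 units closer together.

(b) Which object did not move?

the blue torus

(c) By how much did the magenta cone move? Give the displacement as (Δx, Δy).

(0.1, -1.3)

The magenta cone started near (7.9, 7.1) and ended near (8.0, 5.8).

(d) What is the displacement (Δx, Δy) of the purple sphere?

(0.7, 0.9)

The purple sphere started near (13.2, 3.3) and ended near (13.9, 4.2).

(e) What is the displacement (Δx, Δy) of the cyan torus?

(2.6, 1.2)

The cyan torus was at about (9.3, 1.1) and moved to about (11.9, 2.3).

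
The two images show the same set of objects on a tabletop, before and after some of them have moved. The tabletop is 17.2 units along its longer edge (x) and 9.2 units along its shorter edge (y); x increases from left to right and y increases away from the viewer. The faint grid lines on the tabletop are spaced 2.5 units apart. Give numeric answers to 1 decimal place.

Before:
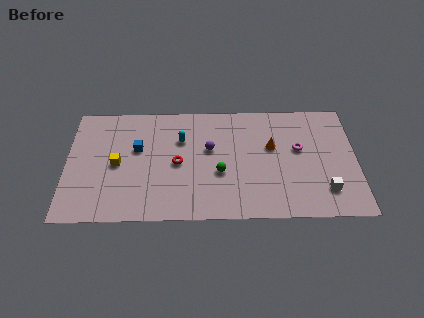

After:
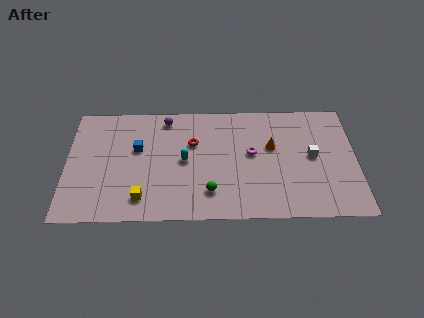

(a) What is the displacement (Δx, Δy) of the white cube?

(-0.7, 2.7)

The white cube was at about (15.3, 2.1) and moved to about (14.6, 4.8).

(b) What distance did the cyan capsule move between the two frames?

1.7

The cyan capsule was near (6.8, 6.3) before and (7.0, 4.6) after, so it travelled √(0.2² + 1.7²) ≈ 1.7 units.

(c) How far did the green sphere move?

1.6

From (9.1, 3.6) to (8.5, 2.1), the green sphere covered √(0.6² + 1.5²) ≈ 1.6 units.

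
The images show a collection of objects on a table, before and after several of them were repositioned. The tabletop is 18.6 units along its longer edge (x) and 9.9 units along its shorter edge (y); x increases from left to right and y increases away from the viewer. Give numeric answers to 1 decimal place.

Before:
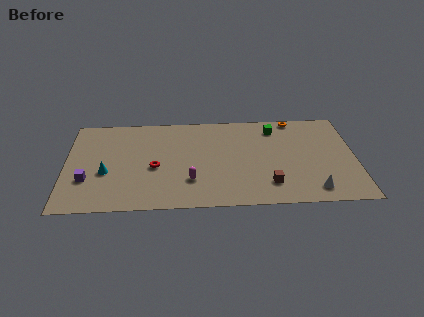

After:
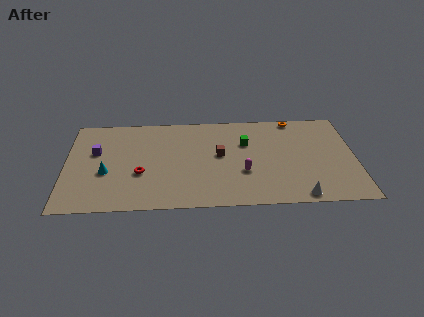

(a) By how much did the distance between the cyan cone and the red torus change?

-0.9

They were about 3.1 units apart before and 2.2 after — 0.9 units closer together.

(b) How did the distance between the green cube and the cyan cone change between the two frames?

-2.3

The distance was about 11.7 in the first image and 9.4 in the second, so they moved 2.3 units closer together.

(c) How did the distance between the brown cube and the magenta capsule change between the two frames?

-2.6

The distance was about 5.0 in the first image and 2.4 in the second, so they moved 2.6 units closer together.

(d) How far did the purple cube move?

2.9

The purple cube moved from about (1.4, 3.2) to (1.9, 6.1), a distance of √(0.5² + 2.9²) ≈ 2.9.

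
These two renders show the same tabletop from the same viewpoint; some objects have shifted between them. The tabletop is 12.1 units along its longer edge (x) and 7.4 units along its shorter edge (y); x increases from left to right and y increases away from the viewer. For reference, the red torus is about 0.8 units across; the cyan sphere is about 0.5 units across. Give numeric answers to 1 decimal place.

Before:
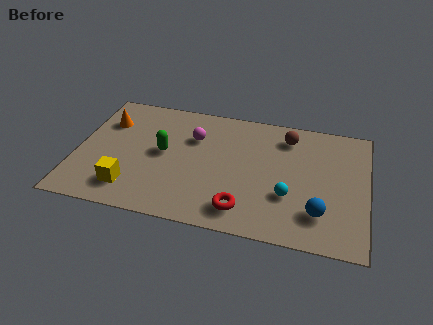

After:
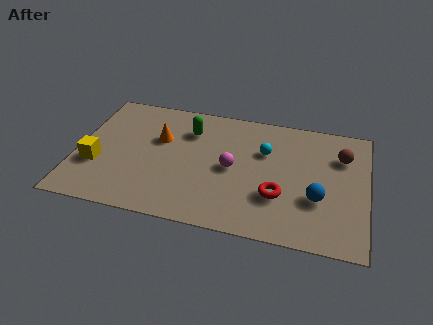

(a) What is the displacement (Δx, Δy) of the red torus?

(1.4, 1.1)

The red torus started near (7.1, 1.3) and ended near (8.5, 2.4).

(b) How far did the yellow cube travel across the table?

1.9

From (2.4, 1.5) to (0.9, 2.6), the yellow cube covered √(1.5² + 1.1²) ≈ 1.9 units.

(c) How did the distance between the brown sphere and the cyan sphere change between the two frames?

-0.3

Before: roughly 3.5 units apart; after: 3.2. That's 0.3 units closer together.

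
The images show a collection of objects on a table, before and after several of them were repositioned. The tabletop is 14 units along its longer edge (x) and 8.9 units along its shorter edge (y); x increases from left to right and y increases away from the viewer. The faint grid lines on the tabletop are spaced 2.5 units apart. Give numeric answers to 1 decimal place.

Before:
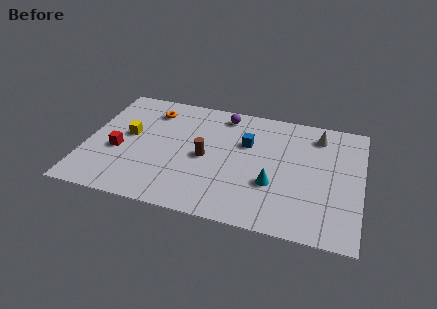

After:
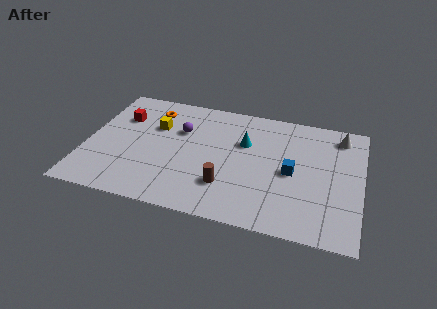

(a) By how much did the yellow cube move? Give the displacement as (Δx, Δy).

(1.3, 1.0)

The yellow cube started near (2.1, 4.9) and ended near (3.4, 5.9).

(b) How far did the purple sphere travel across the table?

2.8

The purple sphere was near (6.8, 7.7) before and (4.7, 5.9) after, so it travelled √(2.1² + 1.8²) ≈ 2.8 units.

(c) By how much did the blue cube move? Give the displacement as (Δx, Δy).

(2.4, -1.6)

The blue cube started near (8.1, 5.8) and ended near (10.5, 4.2).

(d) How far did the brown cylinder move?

2.2

The brown cylinder moved from about (6.1, 4.2) to (7.3, 2.4), a distance of √(1.2² + 1.8²) ≈ 2.2.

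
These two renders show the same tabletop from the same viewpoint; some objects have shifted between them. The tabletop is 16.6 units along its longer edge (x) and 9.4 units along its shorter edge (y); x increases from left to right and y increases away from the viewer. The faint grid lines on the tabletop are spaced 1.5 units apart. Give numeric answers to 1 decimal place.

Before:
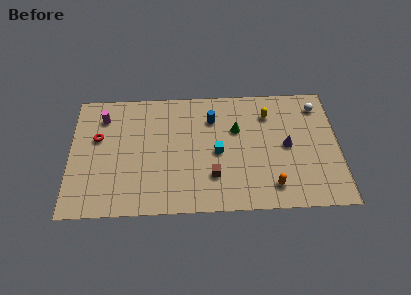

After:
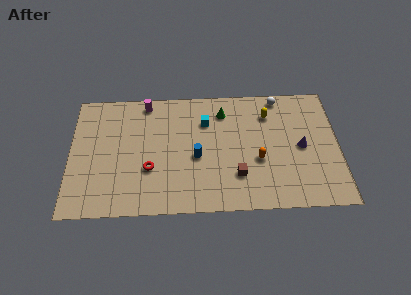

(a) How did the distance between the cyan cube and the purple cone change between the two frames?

+2.0

Before: roughly 4.3 units apart; after: 6.3. That's 2.0 units further apart.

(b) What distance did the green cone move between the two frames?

1.6

The green cone moved from about (10.3, 6.1) to (9.5, 7.5), a distance of √(0.8² + 1.4²) ≈ 1.6.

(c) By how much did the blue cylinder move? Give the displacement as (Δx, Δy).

(-1.0, -2.9)

The blue cylinder started near (8.8, 7.0) and ended near (7.8, 4.1).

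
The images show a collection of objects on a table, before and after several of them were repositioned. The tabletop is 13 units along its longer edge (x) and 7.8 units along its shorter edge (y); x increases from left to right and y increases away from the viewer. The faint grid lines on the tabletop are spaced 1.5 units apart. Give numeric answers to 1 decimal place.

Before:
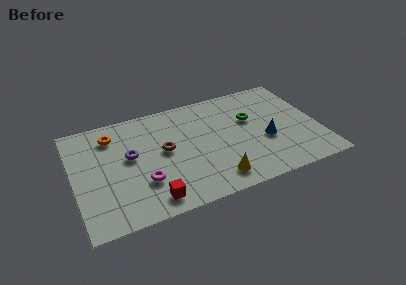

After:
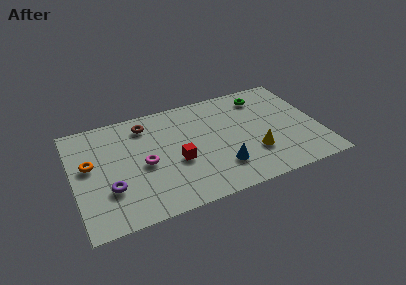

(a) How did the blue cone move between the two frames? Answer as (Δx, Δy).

(-2.5, -1.1)

From the two frames, the blue cone sits at roughly (10.1, 3.1) before and (7.6, 2.0) after.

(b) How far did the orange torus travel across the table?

2.1

The orange torus was near (2.2, 6.2) before and (0.9, 4.5) after, so it travelled √(1.3² + 1.7²) ≈ 2.1 units.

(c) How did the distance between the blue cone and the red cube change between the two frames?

-4.1

Before: roughly 6.6 units apart; after: 2.5. That's 4.1 units closer together.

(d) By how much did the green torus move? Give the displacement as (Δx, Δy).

(0.8, 1.5)

From the two frames, the green torus sits at roughly (9.5, 4.9) before and (10.3, 6.4) after.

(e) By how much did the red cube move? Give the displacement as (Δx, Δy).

(1.6, 2.1)

The red cube was at about (3.8, 1.1) and moved to about (5.4, 3.2).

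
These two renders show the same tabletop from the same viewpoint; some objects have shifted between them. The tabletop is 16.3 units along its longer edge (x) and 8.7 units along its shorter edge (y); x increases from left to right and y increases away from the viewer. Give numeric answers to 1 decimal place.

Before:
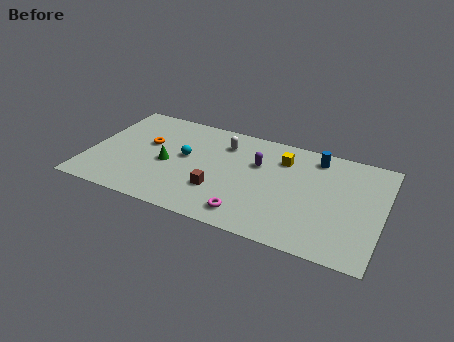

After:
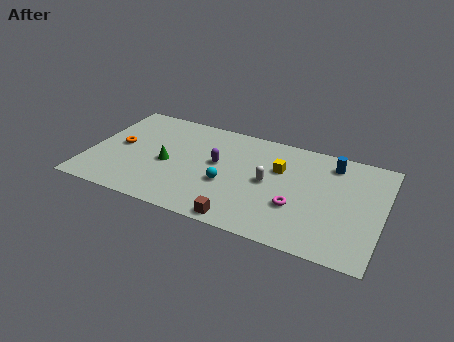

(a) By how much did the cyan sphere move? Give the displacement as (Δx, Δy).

(2.5, -1.4)

From the two frames, the cyan sphere sits at roughly (5.3, 4.8) before and (7.8, 3.4) after.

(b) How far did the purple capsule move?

2.3

The purple capsule moved from about (9.3, 5.7) to (7.1, 4.9), a distance of √(2.2² + 0.8²) ≈ 2.3.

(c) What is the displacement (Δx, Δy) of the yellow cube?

(-0.1, -0.9)

From the two frames, the yellow cube sits at roughly (10.6, 6.6) before and (10.5, 5.7) after.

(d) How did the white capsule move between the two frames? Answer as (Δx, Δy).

(2.7, -2.3)

From the two frames, the white capsule sits at roughly (7.3, 6.7) before and (10.0, 4.4) after.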